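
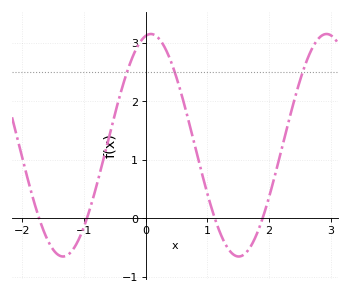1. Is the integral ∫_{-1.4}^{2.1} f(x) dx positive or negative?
positive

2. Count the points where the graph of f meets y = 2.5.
3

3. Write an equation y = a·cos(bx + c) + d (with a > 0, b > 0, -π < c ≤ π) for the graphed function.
y = 1.9cos(2.21x - 0.19) + 1.25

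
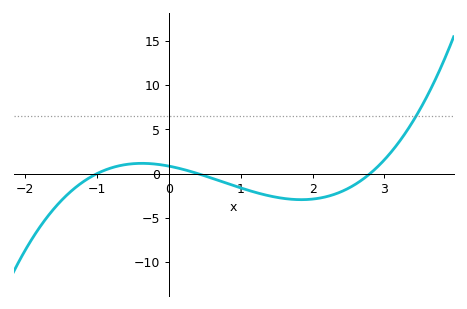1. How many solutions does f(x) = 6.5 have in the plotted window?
1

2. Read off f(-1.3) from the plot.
-1.5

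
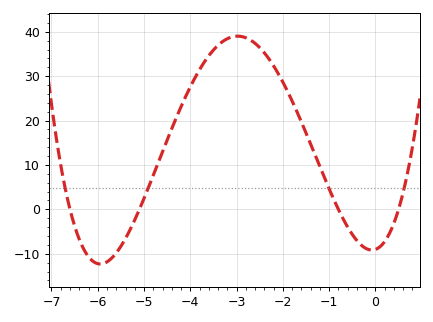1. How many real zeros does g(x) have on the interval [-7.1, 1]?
4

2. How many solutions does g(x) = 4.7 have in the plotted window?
4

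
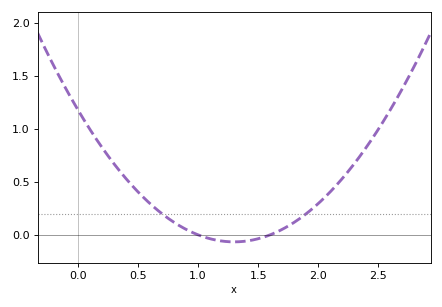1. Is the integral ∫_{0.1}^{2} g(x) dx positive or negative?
positive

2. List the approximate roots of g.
1, 1.6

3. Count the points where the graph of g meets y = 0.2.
2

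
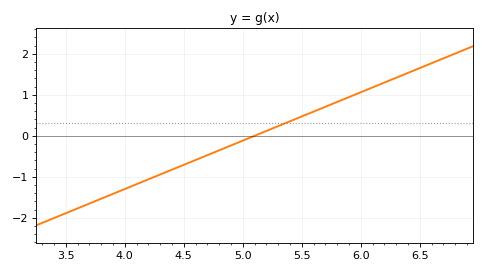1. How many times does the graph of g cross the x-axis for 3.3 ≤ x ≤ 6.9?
1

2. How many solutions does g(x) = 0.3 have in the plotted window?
1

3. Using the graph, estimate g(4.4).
-0.826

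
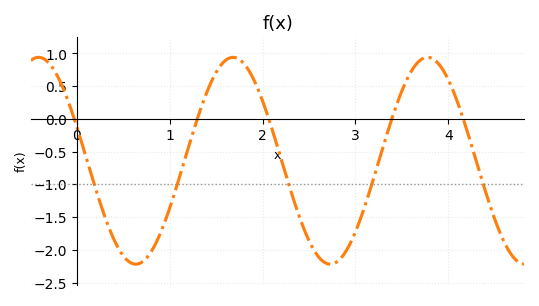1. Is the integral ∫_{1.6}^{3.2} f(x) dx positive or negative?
negative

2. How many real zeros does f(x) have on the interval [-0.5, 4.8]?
5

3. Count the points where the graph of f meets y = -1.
5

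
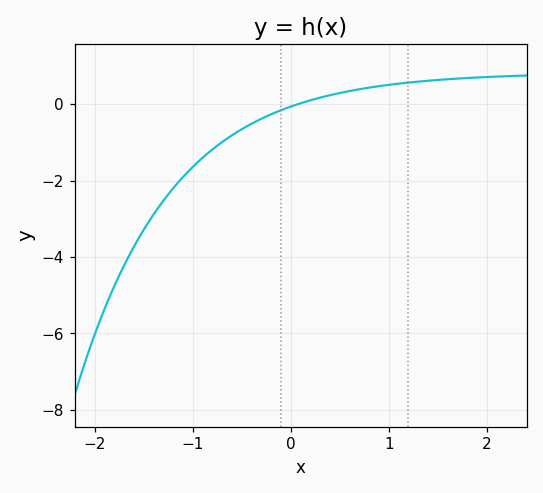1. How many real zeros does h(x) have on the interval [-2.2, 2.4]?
1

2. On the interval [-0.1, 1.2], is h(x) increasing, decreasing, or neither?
increasing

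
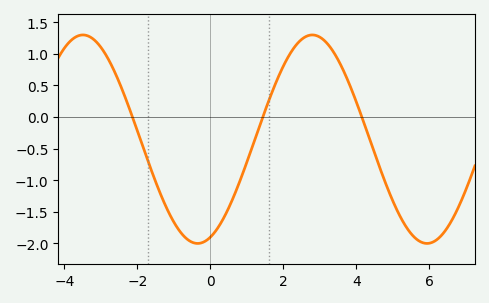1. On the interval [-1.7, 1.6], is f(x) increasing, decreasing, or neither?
neither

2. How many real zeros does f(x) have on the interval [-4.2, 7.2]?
3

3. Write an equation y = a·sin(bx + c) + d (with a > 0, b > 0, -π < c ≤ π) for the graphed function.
y = 1.65sin(1x - 1.22) - 0.35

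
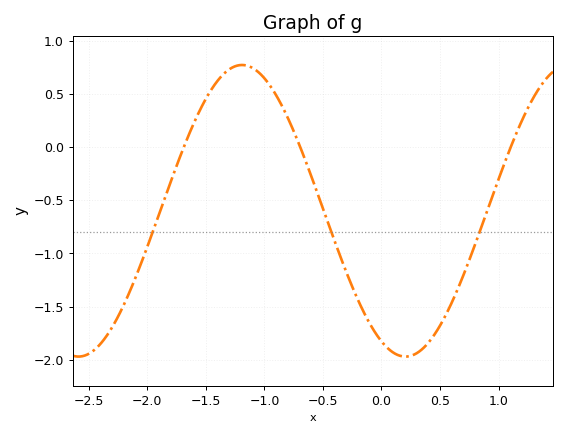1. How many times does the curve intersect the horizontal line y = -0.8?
3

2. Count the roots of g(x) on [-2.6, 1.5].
3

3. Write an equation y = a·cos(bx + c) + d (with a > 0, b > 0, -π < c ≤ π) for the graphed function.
y = 1.37cos(2.2x + 2.7) - 0.6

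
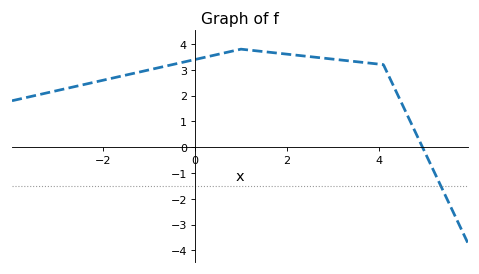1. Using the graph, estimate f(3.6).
3.3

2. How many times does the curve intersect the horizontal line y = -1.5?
1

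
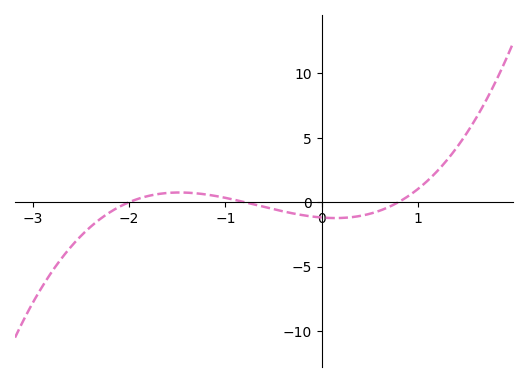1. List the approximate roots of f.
-2, -0.8, 0.8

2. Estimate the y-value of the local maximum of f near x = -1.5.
0.5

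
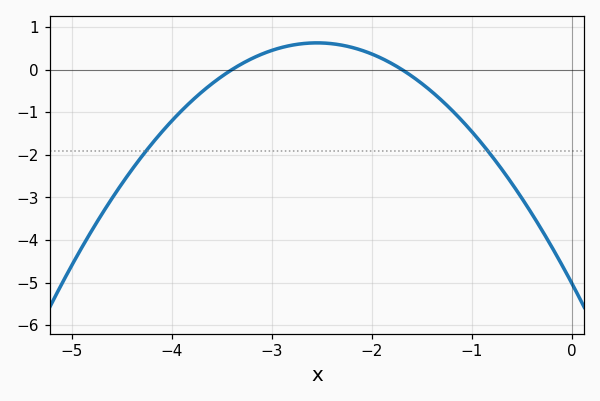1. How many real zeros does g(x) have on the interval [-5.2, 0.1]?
2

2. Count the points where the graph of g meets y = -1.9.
2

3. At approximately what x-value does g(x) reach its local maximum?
-2.5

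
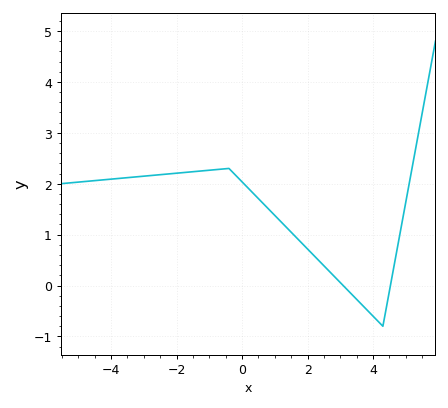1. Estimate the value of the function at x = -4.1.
2.08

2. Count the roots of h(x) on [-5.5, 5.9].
2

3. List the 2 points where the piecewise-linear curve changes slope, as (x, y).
(-0.4, 2.3); (4.3, -0.8)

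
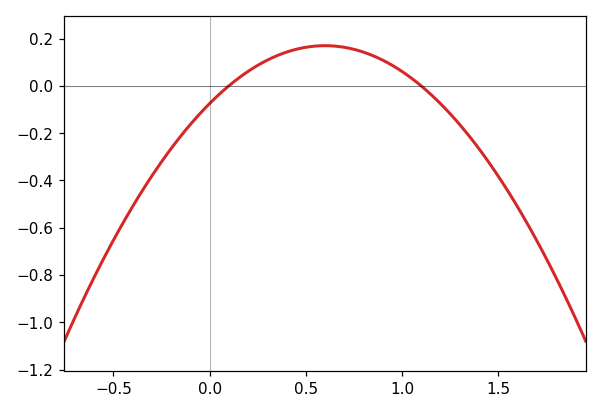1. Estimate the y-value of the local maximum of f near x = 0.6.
0.17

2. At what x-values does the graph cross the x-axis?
0.1, 1.1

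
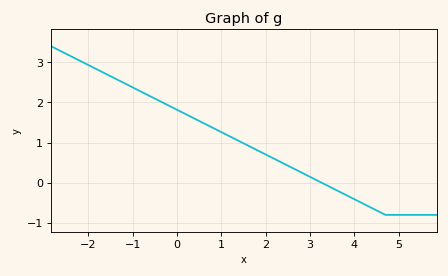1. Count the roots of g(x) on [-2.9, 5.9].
1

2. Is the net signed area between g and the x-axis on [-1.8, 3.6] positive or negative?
positive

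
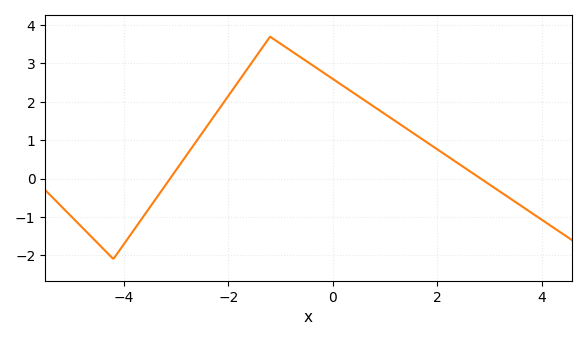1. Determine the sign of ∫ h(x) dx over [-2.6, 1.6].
positive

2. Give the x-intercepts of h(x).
-3.11, 2.83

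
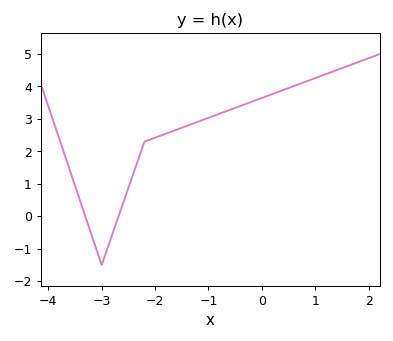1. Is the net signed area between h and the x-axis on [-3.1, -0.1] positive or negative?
positive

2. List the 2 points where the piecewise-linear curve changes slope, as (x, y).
(-3, -1.5); (-2.2, 2.3)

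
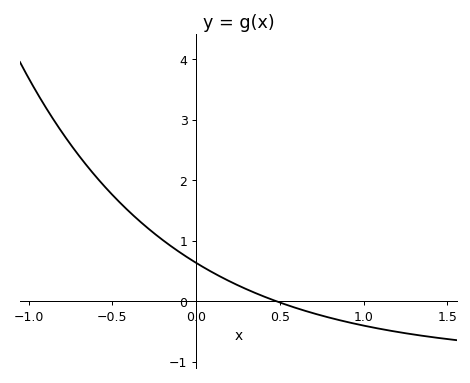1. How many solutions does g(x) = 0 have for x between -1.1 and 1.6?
1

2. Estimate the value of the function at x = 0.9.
-0.346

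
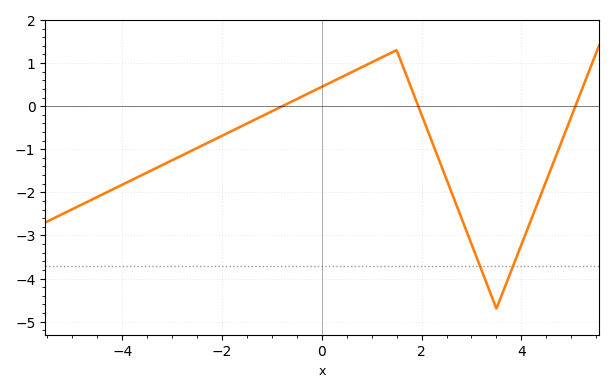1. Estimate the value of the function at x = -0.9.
-0.1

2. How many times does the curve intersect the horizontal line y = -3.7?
2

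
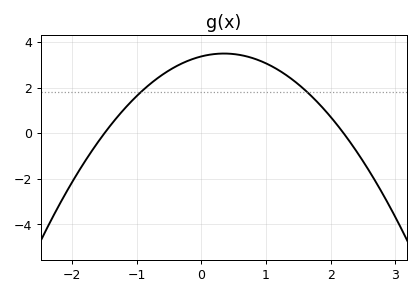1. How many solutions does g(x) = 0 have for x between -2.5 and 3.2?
2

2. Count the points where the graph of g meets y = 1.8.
2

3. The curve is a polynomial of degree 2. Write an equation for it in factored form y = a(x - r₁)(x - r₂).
y = -1.02(x + 1.5)(x - 2.2)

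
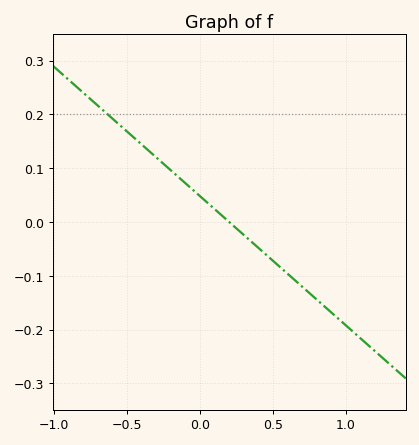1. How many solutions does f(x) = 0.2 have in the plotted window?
1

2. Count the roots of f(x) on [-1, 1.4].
1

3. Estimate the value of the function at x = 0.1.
0.02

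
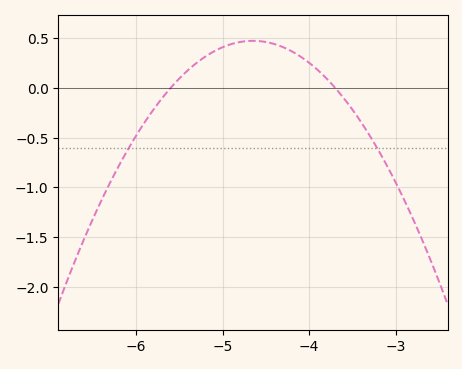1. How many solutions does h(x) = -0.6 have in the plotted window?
2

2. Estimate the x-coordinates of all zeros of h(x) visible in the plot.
-5.6, -3.7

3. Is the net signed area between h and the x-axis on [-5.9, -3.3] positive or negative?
positive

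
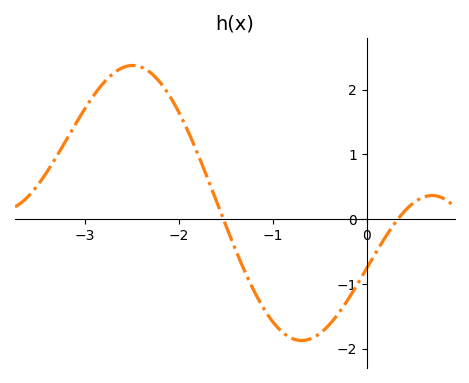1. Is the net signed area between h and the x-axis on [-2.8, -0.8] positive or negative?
positive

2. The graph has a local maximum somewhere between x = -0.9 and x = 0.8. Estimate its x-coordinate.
0.695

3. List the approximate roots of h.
-1.53, 0.331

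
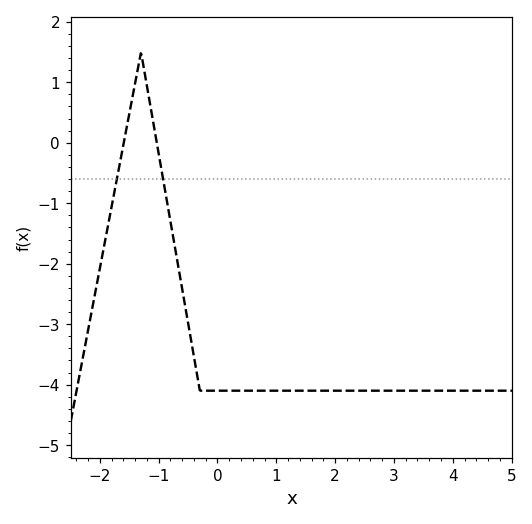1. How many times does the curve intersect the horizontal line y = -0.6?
2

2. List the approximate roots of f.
-1.59, -1.03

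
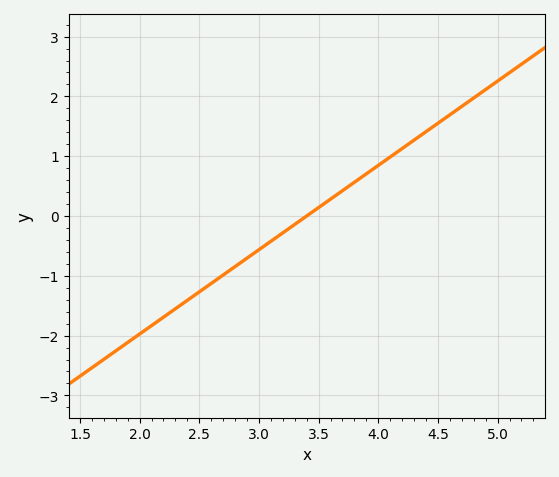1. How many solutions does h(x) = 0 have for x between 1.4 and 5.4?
1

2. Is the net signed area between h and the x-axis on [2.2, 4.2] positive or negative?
negative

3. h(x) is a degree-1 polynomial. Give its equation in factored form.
y = 1.41(x - 3.4)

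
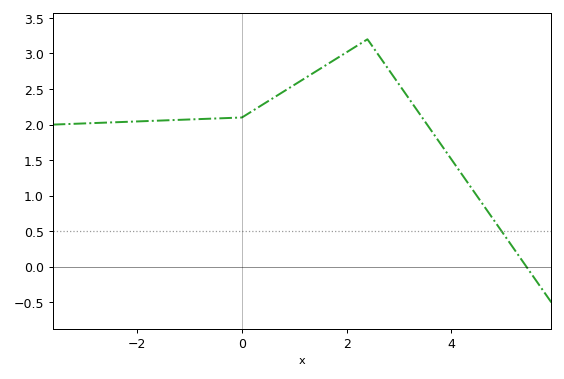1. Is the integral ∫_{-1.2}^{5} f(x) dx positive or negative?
positive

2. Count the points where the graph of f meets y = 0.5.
1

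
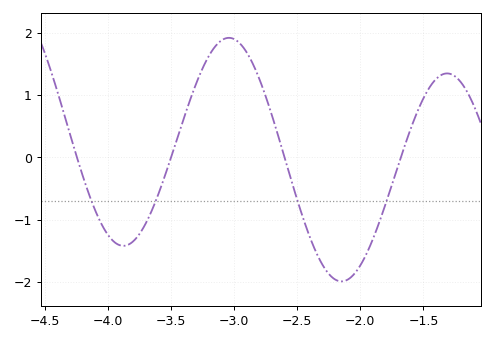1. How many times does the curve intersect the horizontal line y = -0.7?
4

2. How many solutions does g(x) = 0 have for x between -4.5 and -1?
4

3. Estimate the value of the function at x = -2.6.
-0.009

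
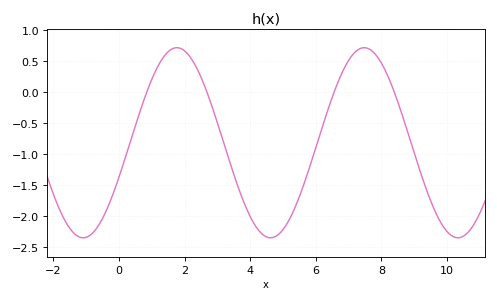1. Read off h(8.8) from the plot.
-0.642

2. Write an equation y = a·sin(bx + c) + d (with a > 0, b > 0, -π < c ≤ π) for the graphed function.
y = 1.53sin(1.1x - 0.372) - 0.82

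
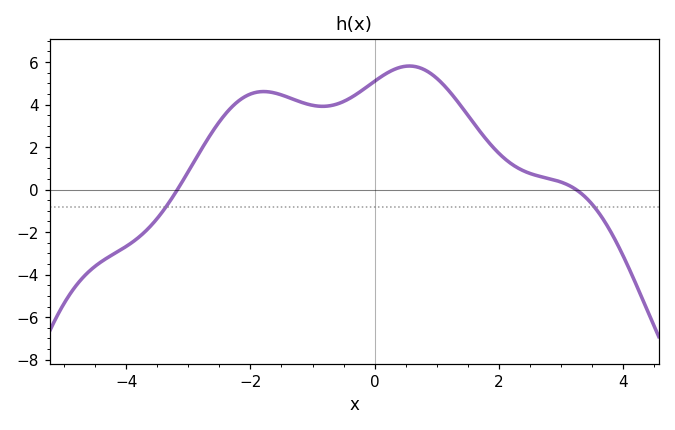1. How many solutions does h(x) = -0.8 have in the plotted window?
2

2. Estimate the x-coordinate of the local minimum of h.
-0.8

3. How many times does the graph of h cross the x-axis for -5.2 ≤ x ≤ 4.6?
2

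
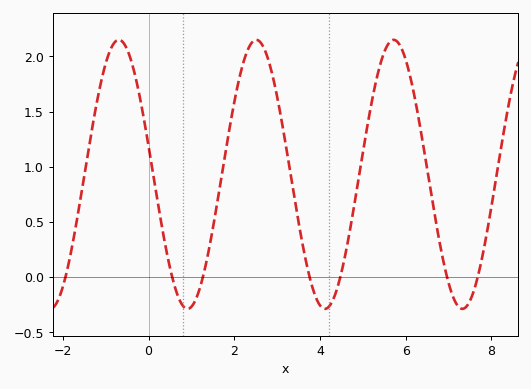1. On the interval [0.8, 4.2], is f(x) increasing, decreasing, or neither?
neither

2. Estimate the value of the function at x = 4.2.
-0.25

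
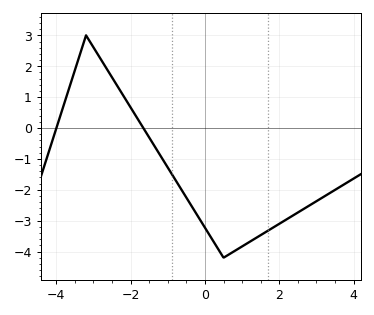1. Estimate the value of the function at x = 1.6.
-3.39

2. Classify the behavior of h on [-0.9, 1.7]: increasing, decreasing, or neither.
neither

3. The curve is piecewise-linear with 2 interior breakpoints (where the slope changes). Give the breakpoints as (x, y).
(-3.2, 3); (0.5, -4.2)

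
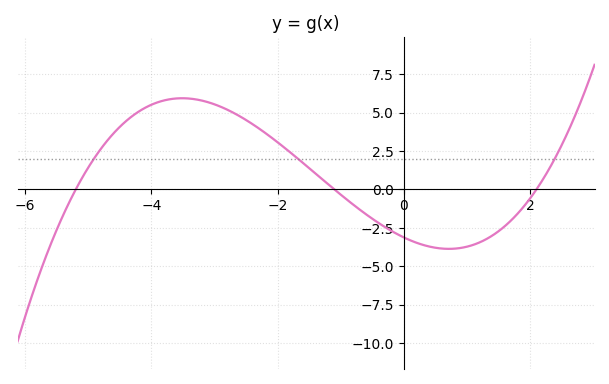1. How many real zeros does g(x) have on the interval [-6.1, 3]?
3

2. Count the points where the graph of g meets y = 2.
3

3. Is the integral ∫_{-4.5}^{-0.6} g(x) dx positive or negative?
positive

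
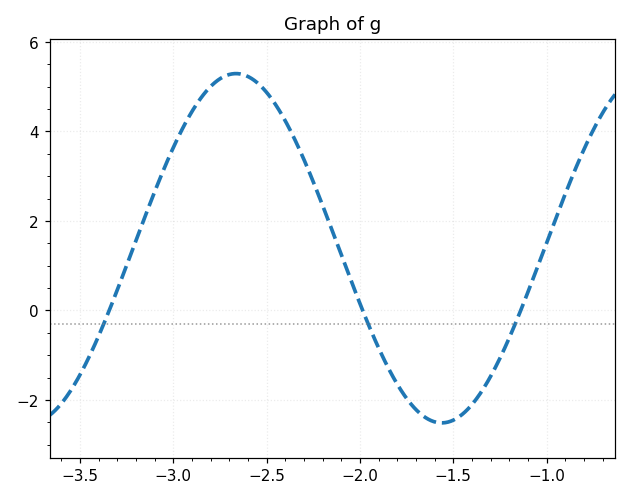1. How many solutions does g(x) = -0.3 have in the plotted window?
3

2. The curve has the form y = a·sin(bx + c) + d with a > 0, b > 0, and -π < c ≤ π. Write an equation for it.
y = 3.9sin(2.85x + 2.88) + 1.39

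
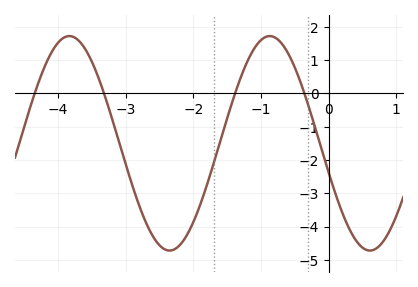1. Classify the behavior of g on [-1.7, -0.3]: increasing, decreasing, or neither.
neither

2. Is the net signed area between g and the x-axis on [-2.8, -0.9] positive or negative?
negative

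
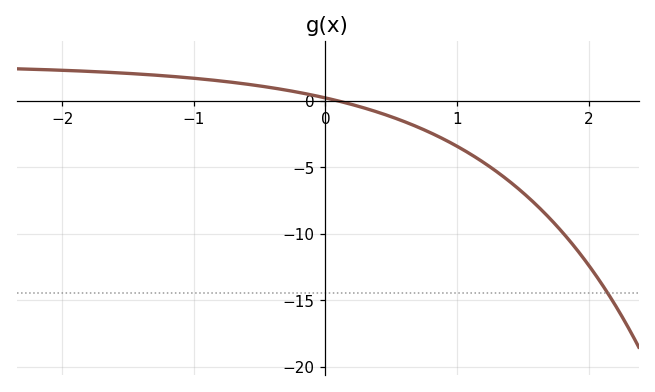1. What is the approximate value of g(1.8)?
-10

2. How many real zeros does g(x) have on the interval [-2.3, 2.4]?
1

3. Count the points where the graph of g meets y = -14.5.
1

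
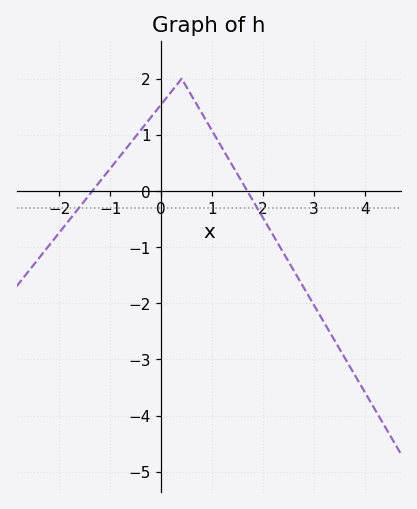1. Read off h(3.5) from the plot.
-2.81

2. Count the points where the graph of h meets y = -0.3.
2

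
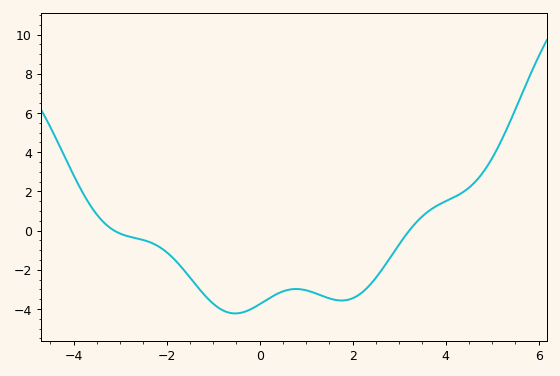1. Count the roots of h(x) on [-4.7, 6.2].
2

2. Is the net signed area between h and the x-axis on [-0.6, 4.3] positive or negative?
negative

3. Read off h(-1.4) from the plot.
-2.68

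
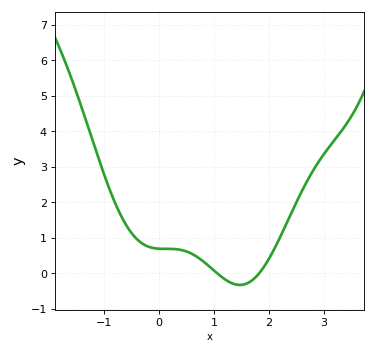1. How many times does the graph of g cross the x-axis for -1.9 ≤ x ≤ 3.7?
2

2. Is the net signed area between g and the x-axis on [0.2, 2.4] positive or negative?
positive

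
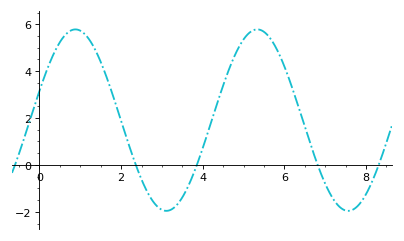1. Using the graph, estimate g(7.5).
-1.94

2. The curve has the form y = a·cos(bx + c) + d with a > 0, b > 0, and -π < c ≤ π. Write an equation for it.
y = 3.87cos(1.41x - 1.24) + 1.91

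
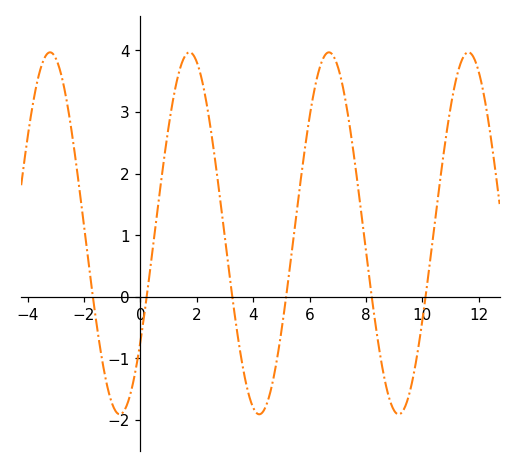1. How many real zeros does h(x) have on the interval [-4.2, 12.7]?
6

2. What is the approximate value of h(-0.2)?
-1.26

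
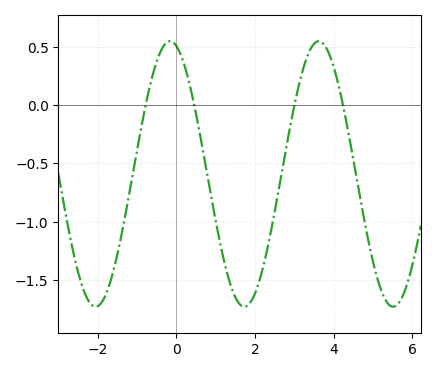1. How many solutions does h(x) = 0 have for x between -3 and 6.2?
4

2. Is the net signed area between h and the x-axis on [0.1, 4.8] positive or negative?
negative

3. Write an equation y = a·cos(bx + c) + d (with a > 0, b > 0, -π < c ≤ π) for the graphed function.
y = 1.14cos(1.66x + 0.27) - 0.59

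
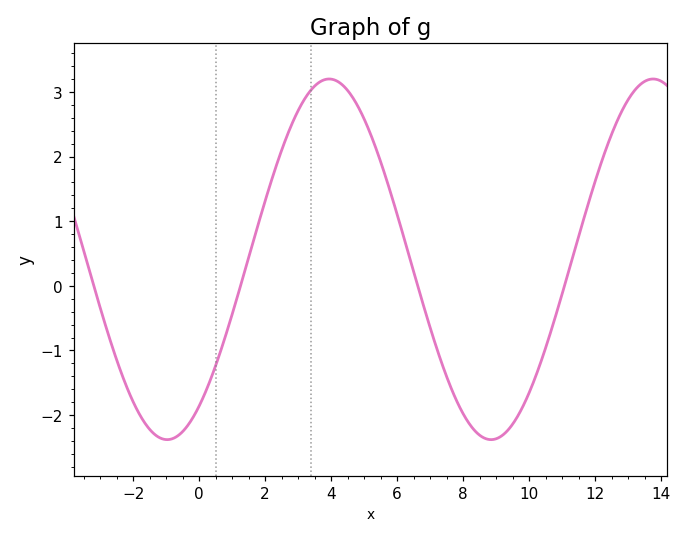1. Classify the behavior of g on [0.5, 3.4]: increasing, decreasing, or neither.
increasing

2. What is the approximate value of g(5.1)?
2.47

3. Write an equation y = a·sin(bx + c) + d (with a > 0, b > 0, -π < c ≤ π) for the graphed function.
y = 2.79sin(0.64x - 0.952) + 0.41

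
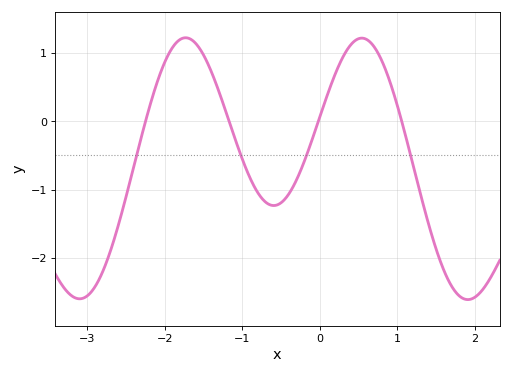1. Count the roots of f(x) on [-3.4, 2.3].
4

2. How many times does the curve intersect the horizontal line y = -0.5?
4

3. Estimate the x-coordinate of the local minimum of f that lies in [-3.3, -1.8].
-3.1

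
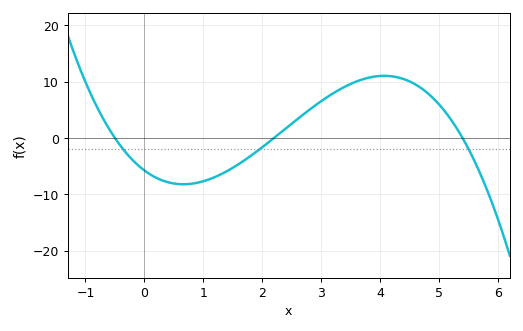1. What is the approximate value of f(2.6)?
3.37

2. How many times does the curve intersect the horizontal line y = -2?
3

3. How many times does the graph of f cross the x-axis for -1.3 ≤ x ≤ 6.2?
3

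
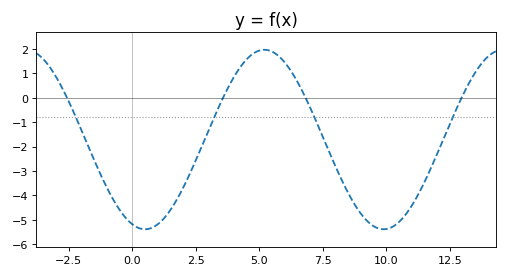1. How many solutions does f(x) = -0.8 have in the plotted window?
4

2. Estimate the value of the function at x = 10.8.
-4.72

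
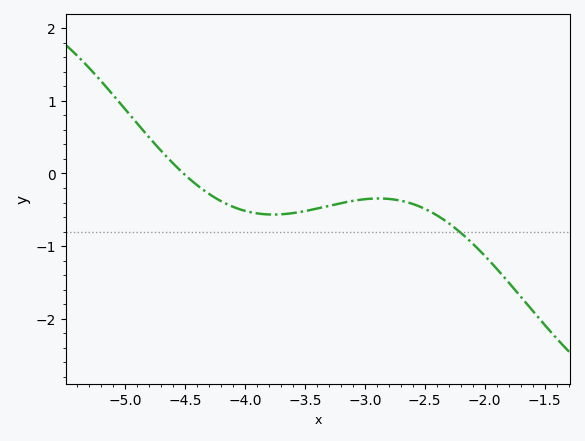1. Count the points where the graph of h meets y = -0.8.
1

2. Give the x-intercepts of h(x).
-4.5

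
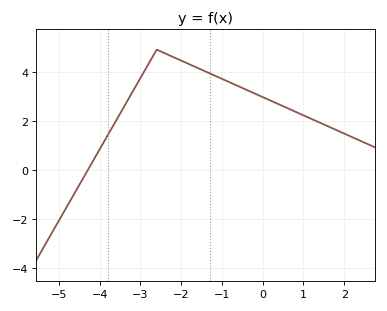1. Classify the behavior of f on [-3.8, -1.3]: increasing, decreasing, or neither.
neither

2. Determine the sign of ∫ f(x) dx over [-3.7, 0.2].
positive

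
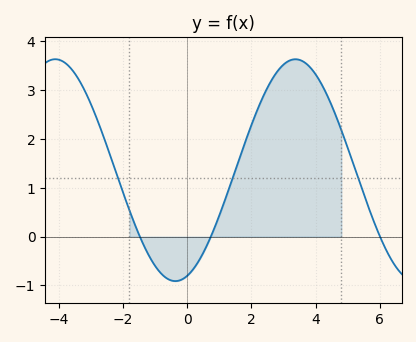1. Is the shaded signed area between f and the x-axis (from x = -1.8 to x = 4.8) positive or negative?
positive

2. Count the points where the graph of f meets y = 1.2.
3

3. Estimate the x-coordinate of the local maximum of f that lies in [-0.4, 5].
3.37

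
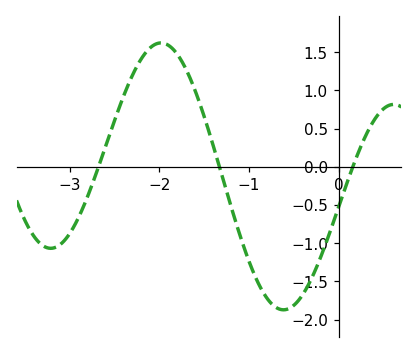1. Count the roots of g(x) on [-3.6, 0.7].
3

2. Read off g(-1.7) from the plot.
1.27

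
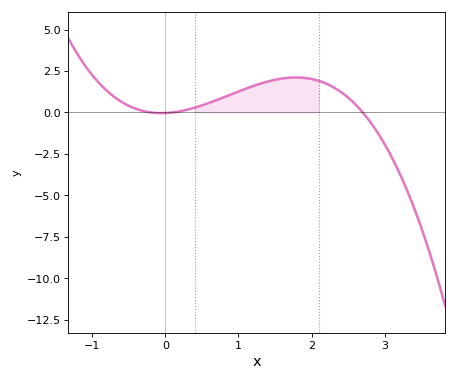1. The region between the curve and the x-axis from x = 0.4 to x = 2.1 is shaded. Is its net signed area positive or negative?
positive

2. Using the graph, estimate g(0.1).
0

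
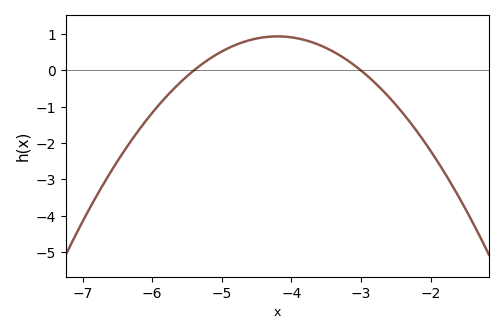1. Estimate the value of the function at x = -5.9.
-0.9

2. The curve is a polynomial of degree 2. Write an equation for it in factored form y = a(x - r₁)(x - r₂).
y = -0.65(x + 5.4)(x + 3)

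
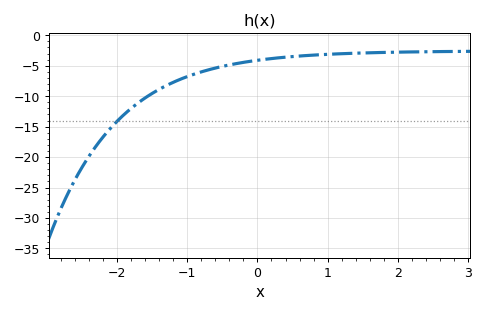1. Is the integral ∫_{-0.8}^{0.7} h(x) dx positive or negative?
negative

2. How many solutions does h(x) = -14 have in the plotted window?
1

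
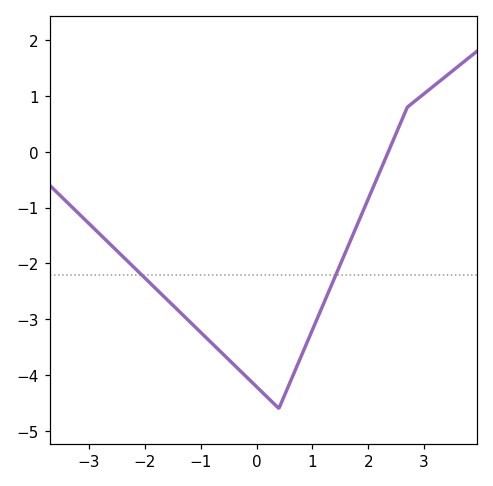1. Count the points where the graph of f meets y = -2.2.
2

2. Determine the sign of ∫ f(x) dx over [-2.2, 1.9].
negative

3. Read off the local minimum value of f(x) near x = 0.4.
-4.6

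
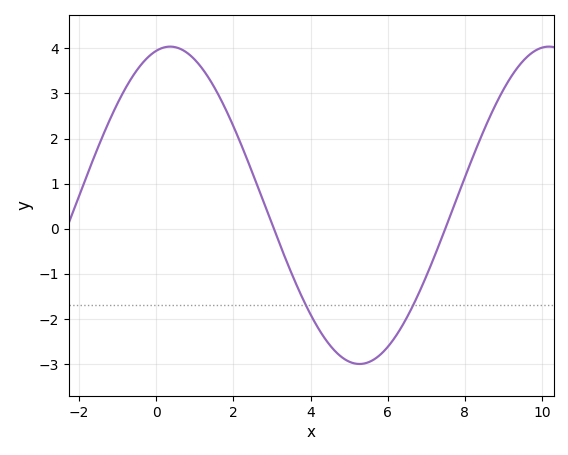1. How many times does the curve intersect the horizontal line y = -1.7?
2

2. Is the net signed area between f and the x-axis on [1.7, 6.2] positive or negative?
negative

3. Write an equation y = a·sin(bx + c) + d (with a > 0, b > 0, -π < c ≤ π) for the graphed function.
y = 3.52sin(0.64x + 1.34) + 0.52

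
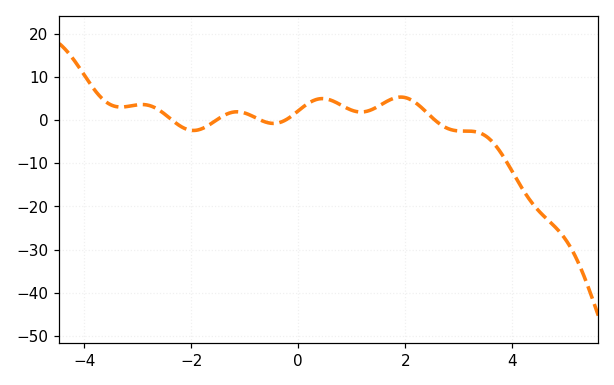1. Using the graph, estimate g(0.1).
3.11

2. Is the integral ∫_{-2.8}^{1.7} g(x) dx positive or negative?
positive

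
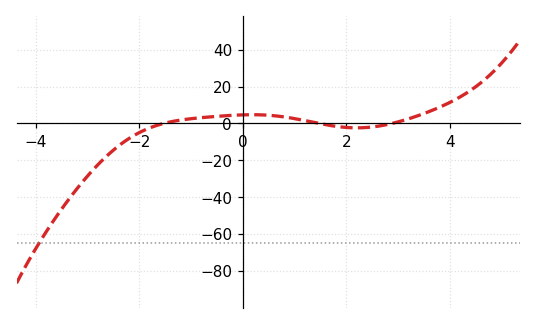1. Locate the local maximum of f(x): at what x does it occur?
0.2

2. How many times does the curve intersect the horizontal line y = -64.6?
1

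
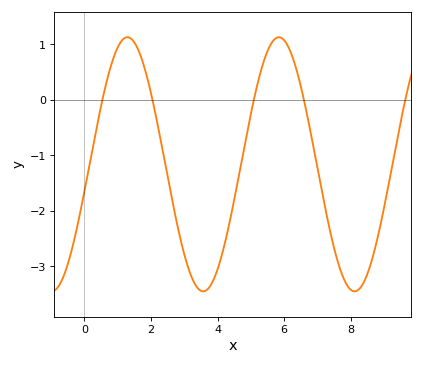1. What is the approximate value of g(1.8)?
0.6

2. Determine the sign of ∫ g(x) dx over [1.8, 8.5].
negative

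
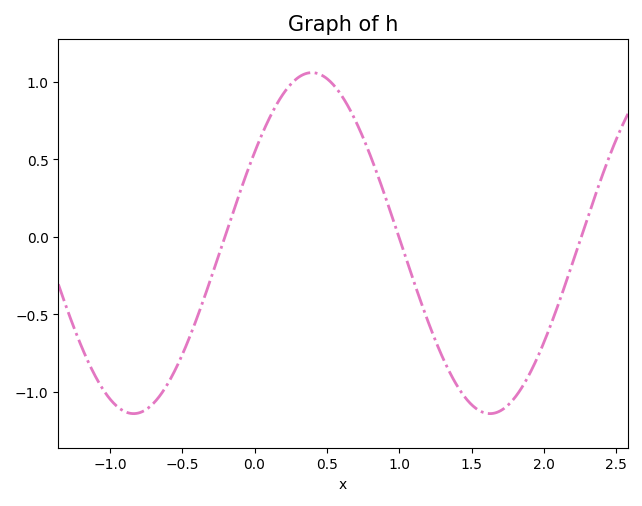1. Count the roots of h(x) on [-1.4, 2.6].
3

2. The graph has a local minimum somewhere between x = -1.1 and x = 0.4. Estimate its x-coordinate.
-0.837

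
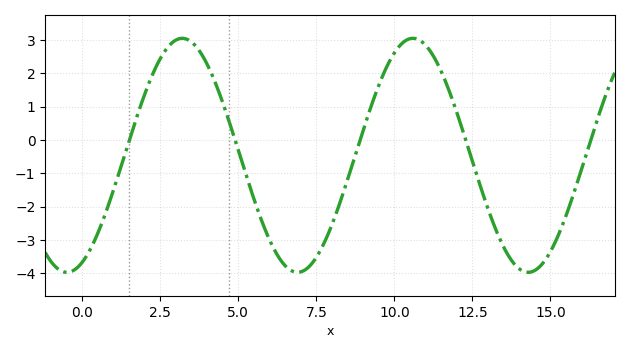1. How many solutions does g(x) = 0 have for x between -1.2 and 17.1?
5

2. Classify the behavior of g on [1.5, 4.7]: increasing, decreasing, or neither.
neither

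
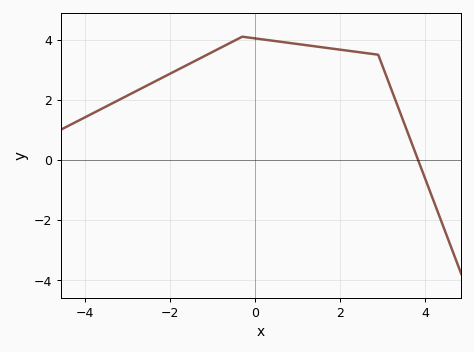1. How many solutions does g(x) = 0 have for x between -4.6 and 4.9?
1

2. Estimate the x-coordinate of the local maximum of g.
-0.2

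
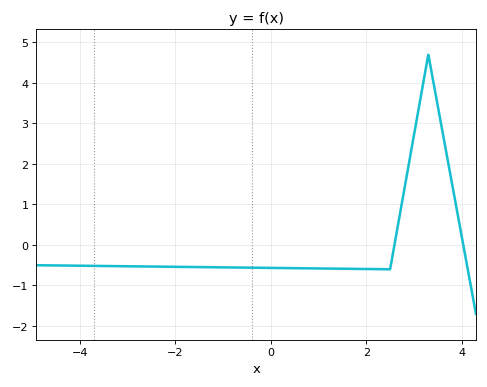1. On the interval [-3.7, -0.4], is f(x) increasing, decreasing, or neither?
decreasing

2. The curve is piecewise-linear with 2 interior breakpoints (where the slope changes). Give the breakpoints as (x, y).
(2.5, -0.6); (3.3, 4.7)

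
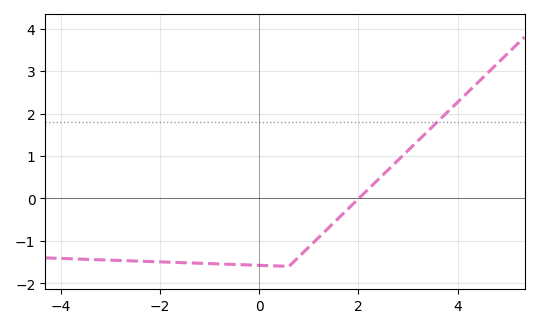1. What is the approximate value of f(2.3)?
0.334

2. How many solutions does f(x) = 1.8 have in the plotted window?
1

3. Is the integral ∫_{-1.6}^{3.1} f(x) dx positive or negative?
negative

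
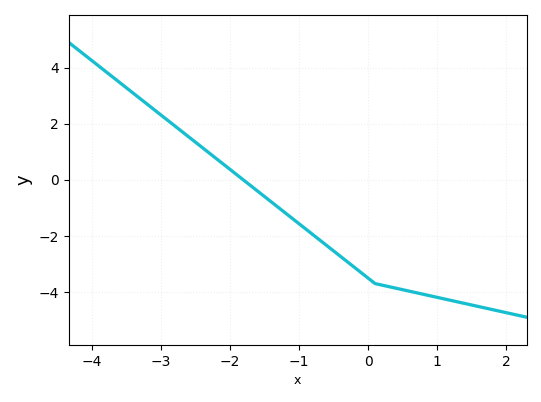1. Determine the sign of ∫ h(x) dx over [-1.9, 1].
negative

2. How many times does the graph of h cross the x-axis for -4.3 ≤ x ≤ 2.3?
1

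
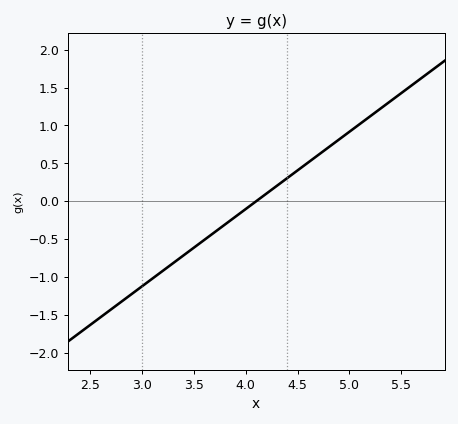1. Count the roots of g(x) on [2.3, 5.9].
1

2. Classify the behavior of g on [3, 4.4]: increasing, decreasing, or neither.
increasing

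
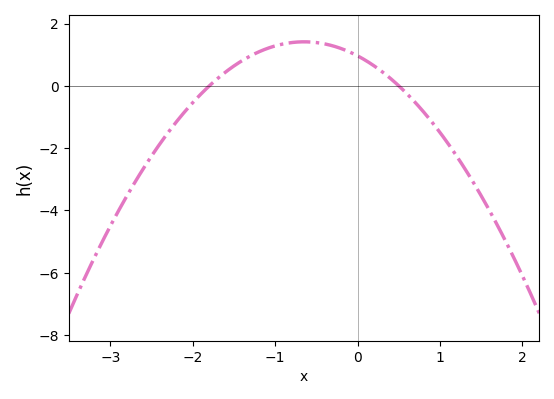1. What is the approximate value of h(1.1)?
-1.8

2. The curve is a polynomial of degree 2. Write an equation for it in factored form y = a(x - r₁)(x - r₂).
y = -1.07(x + 1.8)(x - 0.5)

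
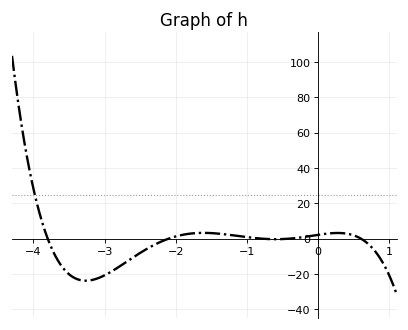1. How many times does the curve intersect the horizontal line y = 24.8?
1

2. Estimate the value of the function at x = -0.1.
2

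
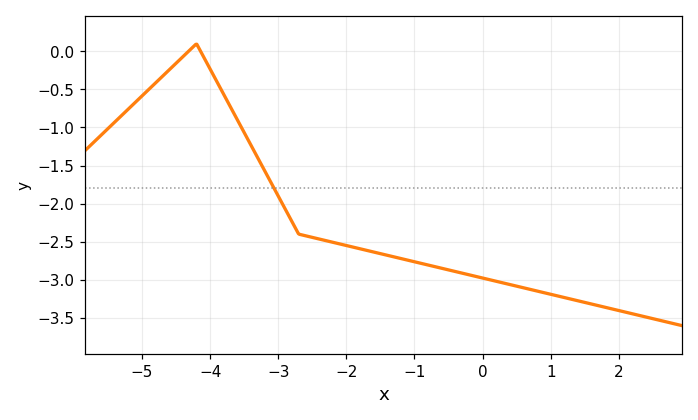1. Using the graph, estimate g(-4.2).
0.1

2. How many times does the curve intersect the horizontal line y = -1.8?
1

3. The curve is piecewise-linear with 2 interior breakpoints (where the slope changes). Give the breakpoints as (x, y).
(-4.2, 0.1); (-2.7, -2.4)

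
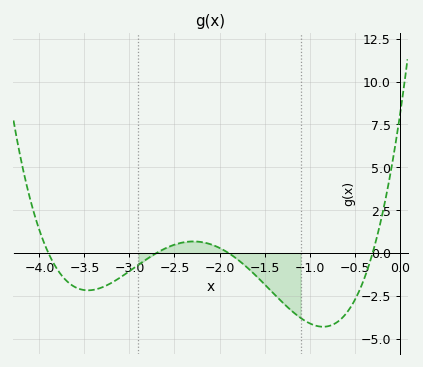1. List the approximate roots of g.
-3.9, -2.7, -1.9, -0.3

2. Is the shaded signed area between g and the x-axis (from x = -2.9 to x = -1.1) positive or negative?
negative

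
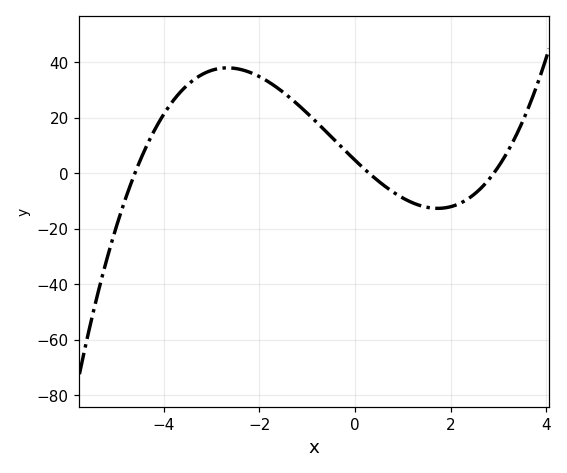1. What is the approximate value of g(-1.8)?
32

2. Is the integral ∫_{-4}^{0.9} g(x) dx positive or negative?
positive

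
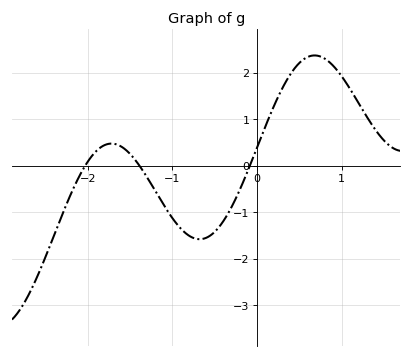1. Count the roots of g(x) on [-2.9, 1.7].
3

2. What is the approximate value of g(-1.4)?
0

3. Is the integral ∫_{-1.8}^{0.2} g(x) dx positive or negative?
negative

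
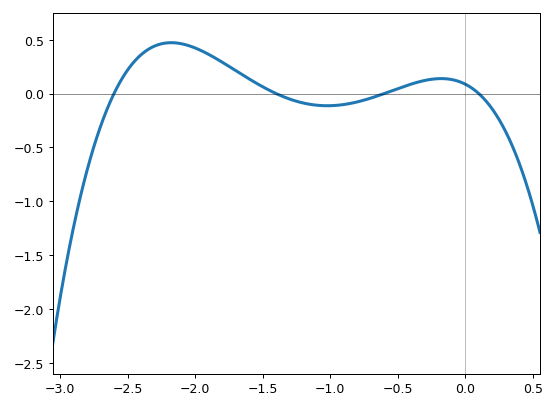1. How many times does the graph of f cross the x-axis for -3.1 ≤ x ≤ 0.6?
4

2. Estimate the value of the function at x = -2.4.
0.35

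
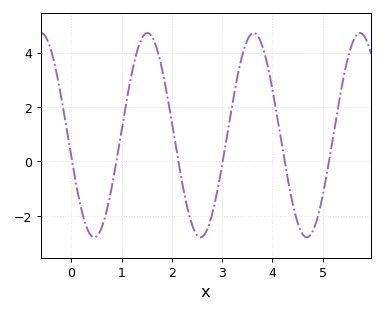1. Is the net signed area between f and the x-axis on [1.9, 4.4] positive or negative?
positive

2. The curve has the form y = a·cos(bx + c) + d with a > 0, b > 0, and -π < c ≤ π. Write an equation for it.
y = 3.76cos(3x + 1.8) + 0.96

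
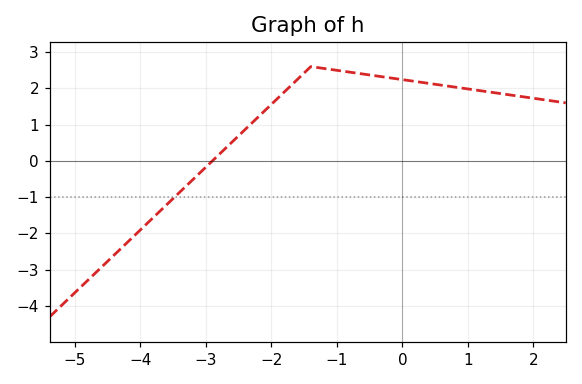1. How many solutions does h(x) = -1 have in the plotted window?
1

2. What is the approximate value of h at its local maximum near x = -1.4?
2.6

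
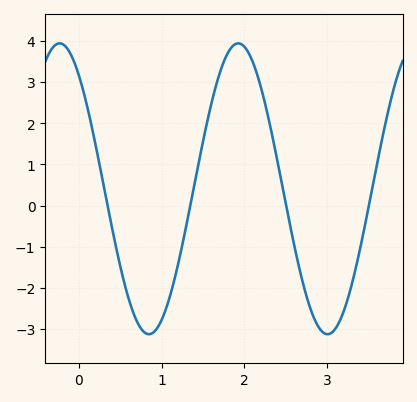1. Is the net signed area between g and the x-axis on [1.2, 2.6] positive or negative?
positive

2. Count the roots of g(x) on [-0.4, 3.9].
4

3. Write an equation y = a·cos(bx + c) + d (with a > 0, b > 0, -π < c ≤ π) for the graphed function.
y = 3.53cos(2.91x + 0.68) + 0.41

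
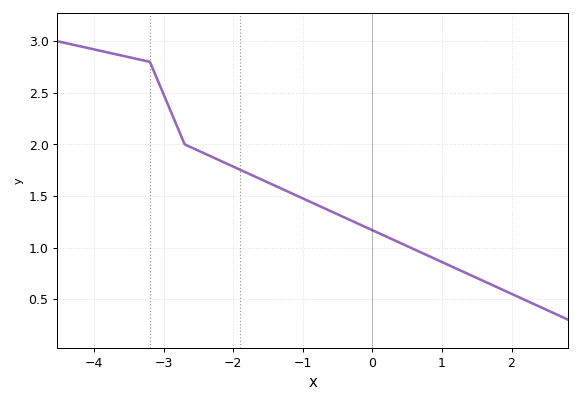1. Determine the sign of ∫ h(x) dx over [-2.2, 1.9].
positive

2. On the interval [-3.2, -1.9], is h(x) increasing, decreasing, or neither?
decreasing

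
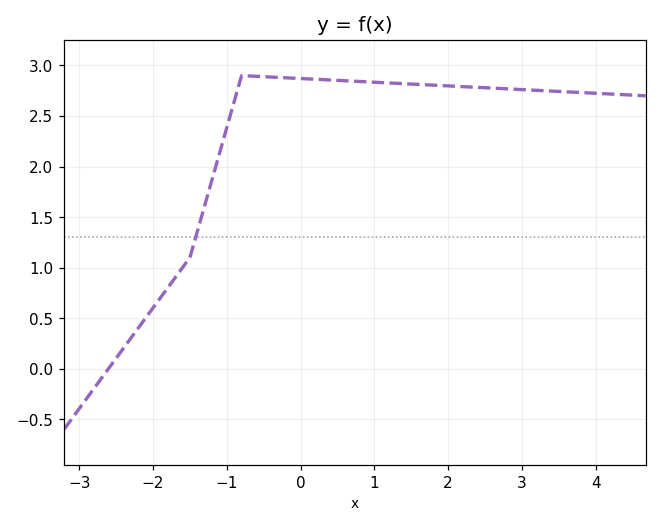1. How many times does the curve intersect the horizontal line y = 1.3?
1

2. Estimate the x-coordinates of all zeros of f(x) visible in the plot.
-2.6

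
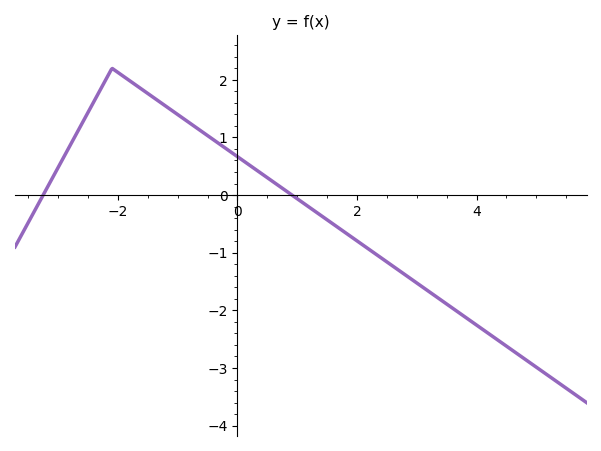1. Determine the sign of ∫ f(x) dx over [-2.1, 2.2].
positive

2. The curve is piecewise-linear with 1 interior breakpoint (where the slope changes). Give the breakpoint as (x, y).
(-2.1, 2.2)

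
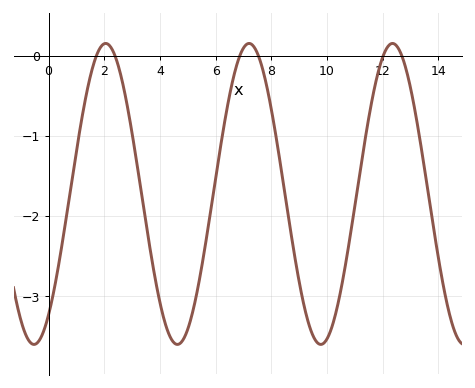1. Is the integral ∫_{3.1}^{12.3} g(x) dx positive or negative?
negative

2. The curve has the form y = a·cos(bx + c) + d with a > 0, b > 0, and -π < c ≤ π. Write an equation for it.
y = 1.88cos(1.22x - 2.5) - 1.72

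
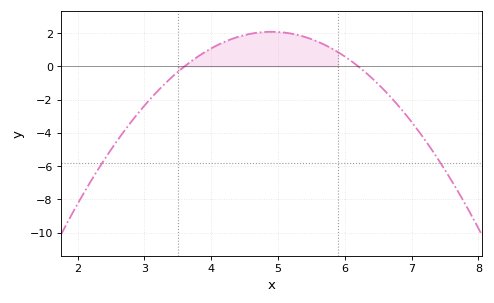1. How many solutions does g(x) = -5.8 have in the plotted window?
2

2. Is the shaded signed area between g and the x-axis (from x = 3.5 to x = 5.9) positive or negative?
positive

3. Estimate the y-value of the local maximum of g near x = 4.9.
2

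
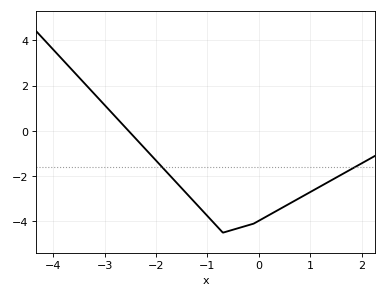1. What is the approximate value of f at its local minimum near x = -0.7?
-4.4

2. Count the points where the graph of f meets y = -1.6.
2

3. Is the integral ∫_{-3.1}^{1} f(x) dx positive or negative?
negative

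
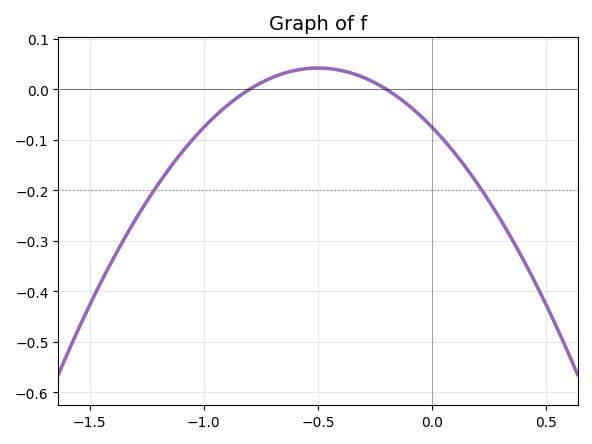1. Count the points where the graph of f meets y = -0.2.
2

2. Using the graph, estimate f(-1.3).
-0.259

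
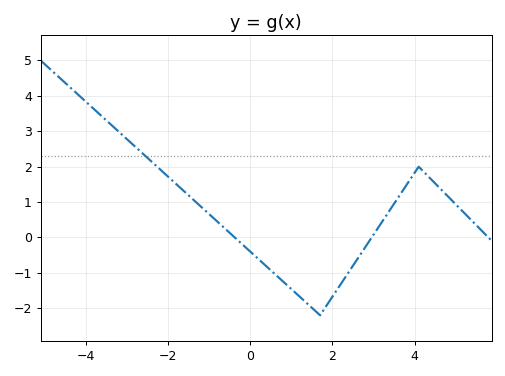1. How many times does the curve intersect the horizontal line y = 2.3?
1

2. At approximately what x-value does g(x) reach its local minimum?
1.6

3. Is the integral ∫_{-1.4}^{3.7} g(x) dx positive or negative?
negative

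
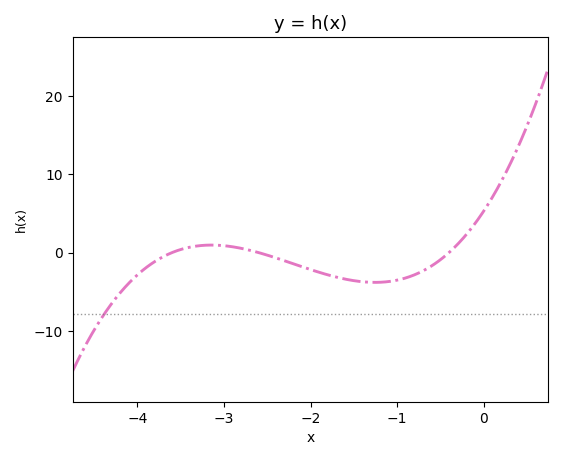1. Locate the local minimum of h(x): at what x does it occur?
-1.3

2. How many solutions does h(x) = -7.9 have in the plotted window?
1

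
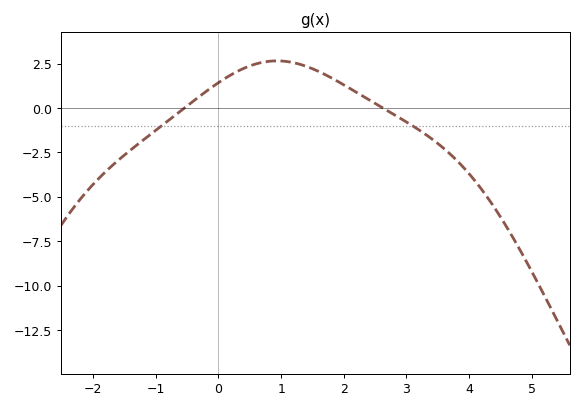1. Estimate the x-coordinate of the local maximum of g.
1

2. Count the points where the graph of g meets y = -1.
2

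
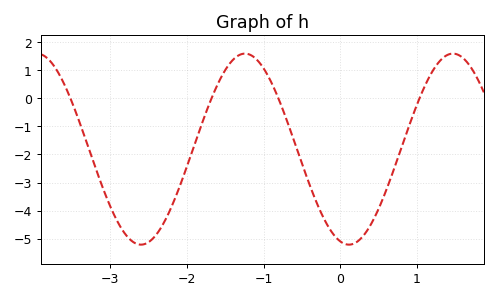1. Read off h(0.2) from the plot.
-5.1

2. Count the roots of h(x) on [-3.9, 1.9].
4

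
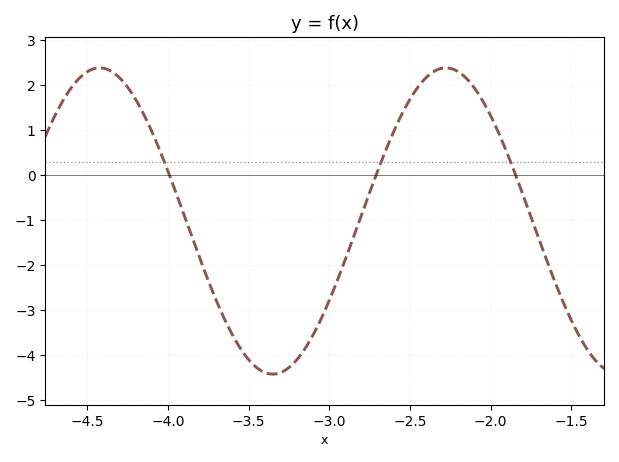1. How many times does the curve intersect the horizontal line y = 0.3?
3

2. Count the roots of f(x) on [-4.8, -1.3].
3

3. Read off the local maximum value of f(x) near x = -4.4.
2.4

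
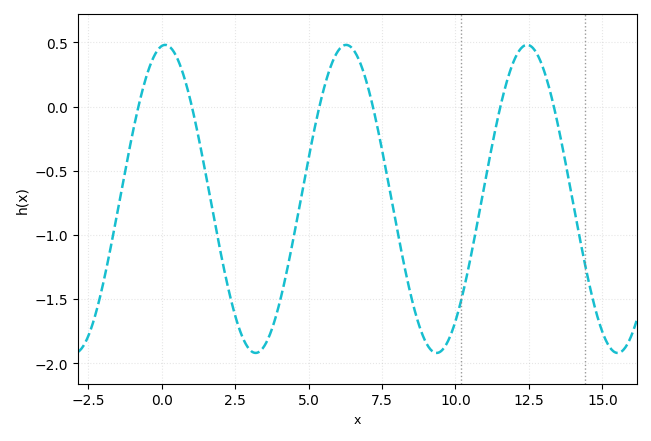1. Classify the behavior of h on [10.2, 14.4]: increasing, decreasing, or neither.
neither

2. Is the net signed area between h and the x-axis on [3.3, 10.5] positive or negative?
negative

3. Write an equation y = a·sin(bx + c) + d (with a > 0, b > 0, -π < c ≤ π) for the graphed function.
y = 1.2sin(1x + 1.5) - 0.72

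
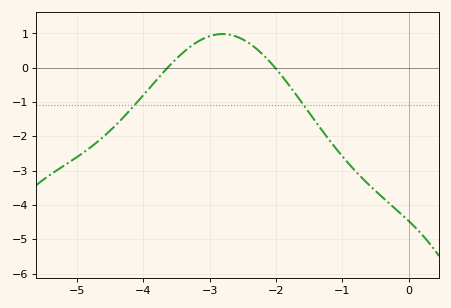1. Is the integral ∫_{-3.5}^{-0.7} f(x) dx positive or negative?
negative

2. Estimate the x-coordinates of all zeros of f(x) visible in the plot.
-3.6, -2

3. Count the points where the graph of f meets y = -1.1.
2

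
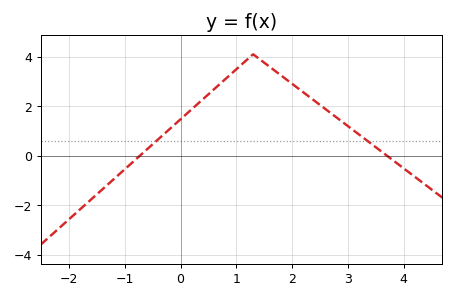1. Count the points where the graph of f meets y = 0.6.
2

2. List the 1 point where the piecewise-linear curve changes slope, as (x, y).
(1.3, 4.1)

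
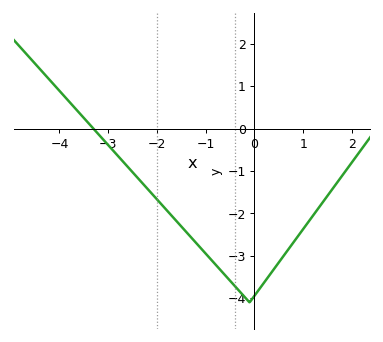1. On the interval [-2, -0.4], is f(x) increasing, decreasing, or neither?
decreasing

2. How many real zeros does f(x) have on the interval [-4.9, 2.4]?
1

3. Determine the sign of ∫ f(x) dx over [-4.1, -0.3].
negative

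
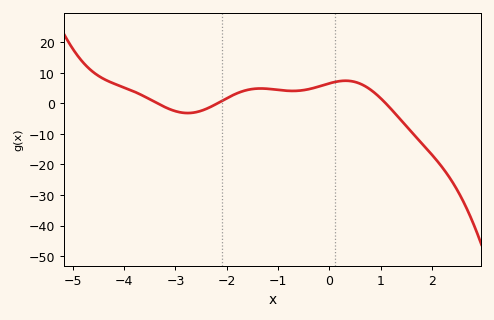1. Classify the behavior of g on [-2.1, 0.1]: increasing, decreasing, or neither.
neither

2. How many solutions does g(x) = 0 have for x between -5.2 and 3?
3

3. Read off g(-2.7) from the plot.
-3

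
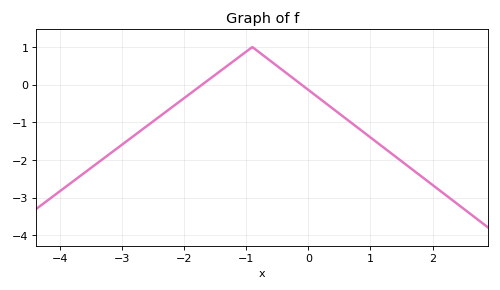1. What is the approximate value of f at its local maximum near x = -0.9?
1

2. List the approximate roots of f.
-1.7, -0.1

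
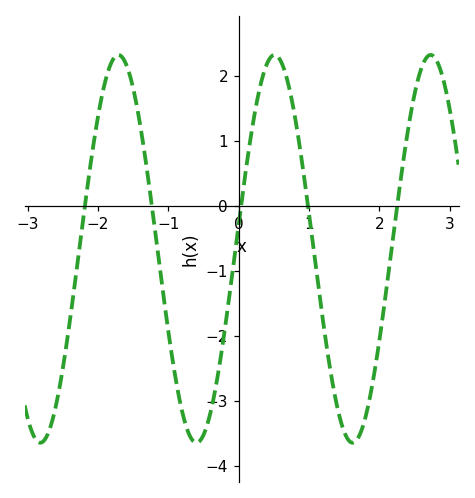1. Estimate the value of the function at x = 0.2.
1.3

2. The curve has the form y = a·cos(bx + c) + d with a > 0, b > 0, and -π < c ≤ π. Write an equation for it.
y = 2.98cos(2.8x - 1.4) - 0.66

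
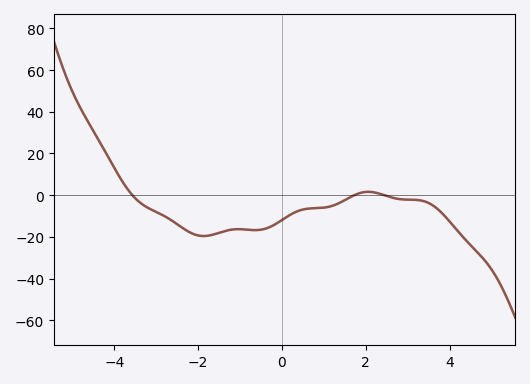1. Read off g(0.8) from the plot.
-6.24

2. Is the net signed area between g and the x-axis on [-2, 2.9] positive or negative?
negative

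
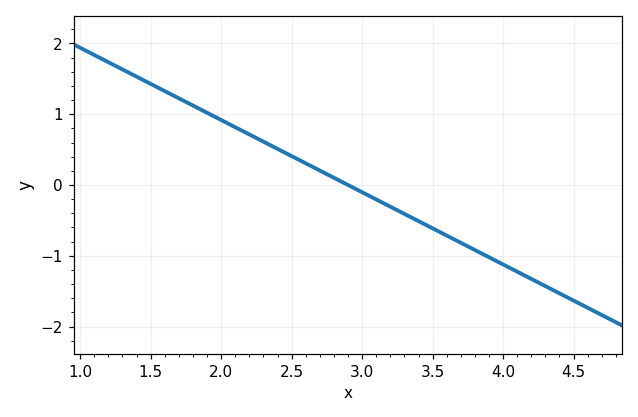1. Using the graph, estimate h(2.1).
0.816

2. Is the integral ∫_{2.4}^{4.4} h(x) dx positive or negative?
negative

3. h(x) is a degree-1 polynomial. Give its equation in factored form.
y = -1.02(x - 2.9)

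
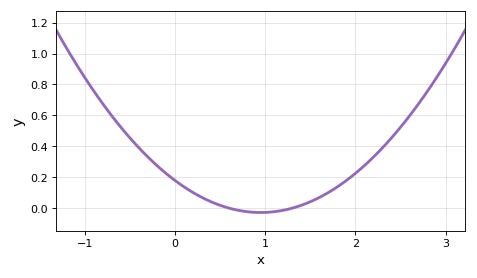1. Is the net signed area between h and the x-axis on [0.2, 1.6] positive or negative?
positive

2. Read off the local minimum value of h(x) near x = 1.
-0.028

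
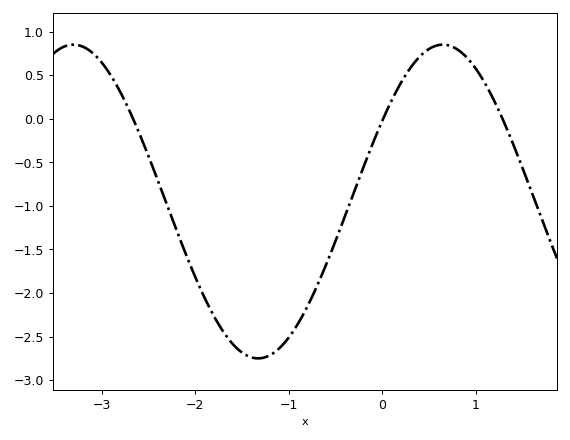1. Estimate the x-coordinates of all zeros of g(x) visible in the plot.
-2.7, 0, 1.3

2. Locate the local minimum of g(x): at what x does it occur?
-1.3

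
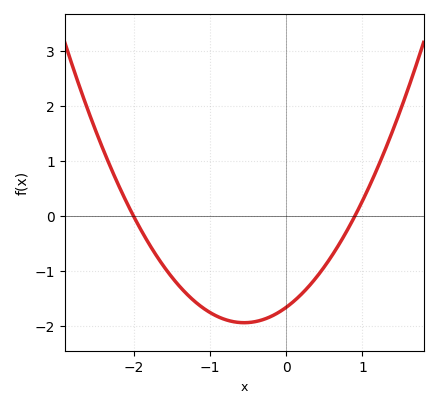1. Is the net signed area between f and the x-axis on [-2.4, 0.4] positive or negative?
negative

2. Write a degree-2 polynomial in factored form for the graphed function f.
y = 0.92(x + 2)(x - 0.9)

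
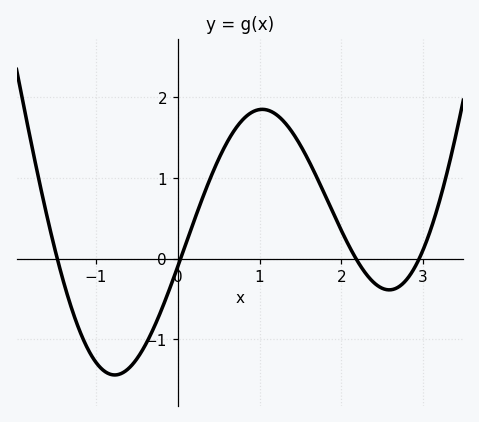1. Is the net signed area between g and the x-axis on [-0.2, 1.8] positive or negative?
positive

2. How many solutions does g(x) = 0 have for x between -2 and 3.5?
4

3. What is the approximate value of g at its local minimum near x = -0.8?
-1.4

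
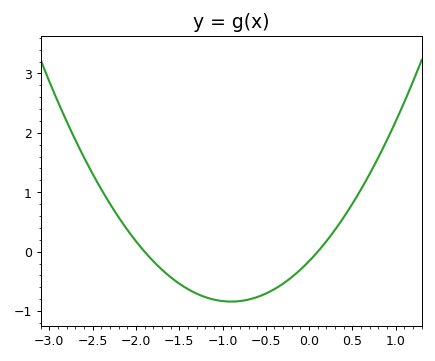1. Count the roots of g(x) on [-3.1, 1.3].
2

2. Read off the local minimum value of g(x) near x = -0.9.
-0.8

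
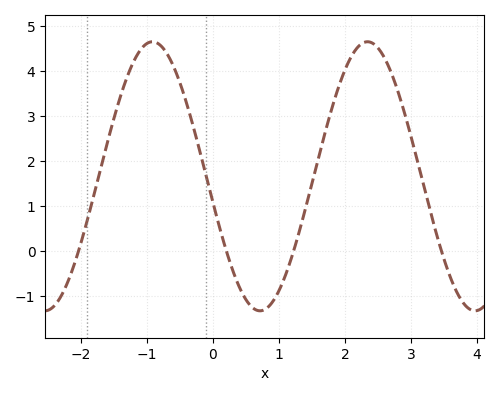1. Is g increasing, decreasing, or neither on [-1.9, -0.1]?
neither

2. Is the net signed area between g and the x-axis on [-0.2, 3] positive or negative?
positive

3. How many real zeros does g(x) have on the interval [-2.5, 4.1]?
4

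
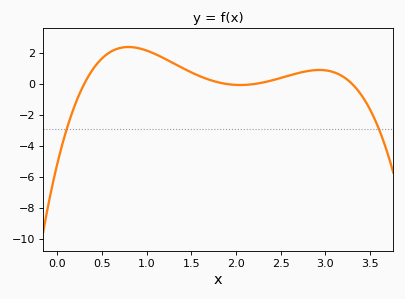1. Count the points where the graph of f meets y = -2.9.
2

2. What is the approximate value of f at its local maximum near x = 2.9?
1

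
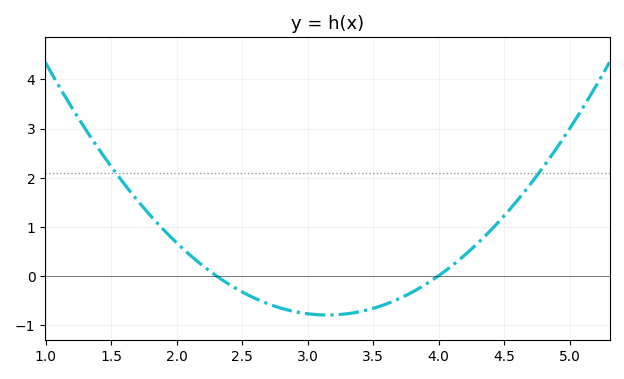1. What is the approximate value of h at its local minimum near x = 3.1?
-0.802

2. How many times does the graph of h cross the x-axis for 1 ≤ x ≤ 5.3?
2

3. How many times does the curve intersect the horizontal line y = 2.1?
2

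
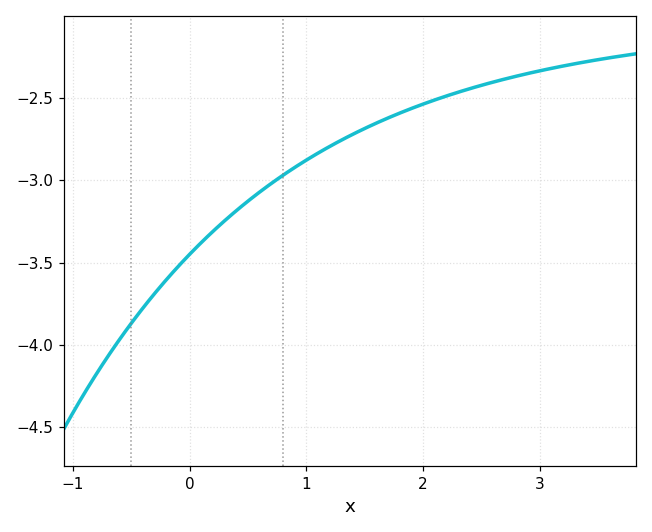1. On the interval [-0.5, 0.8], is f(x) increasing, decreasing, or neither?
increasing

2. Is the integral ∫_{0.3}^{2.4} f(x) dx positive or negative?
negative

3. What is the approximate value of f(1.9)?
-2.56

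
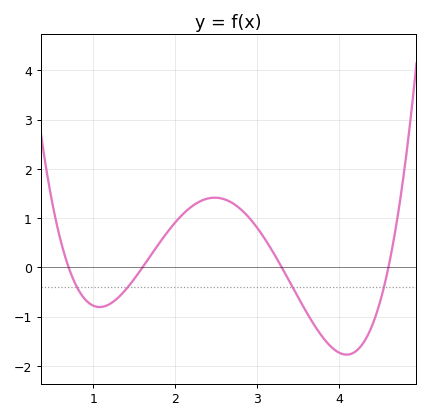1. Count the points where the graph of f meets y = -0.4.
4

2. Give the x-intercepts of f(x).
0.7, 1.6, 3.3, 4.6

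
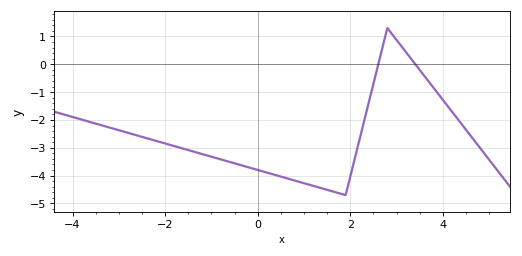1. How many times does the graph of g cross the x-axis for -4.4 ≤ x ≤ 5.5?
2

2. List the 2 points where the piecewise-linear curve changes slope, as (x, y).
(1.9, -4.7); (2.8, 1.3)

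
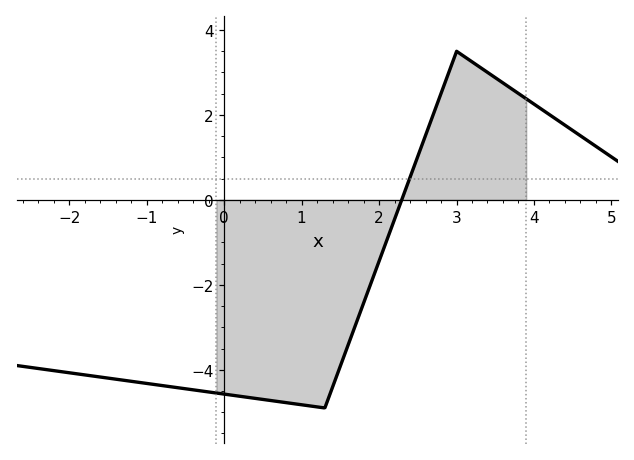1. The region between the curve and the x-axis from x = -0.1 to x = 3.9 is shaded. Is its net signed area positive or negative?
negative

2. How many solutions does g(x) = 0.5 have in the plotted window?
1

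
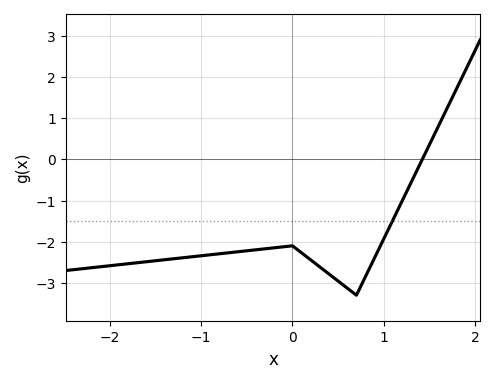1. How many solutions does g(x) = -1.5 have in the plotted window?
1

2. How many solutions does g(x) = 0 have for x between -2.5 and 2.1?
1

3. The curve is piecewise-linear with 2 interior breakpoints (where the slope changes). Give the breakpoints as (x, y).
(0, -2.1); (0.7, -3.3)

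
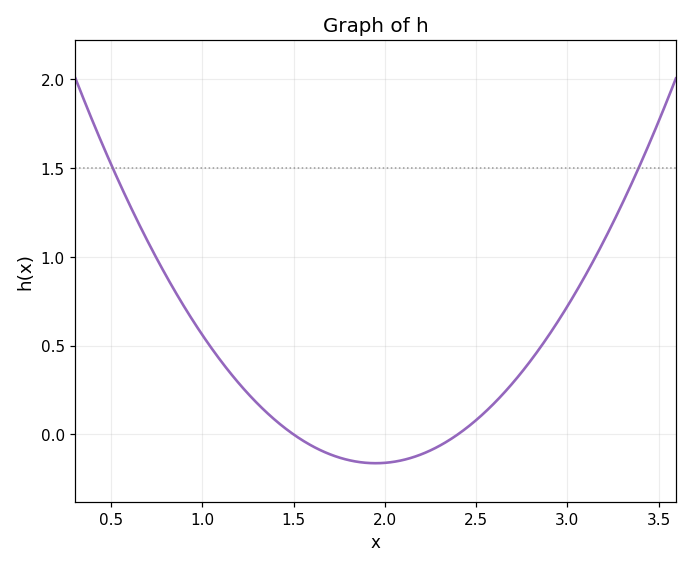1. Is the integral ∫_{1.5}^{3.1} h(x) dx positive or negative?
positive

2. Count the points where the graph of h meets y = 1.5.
2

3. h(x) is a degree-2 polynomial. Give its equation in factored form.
y = 0.8(x - 1.5)(x - 2.4)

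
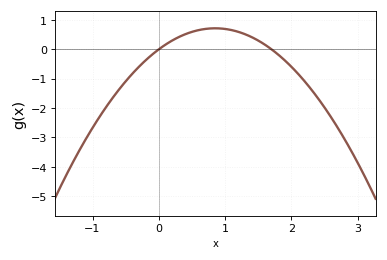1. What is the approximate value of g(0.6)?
0.653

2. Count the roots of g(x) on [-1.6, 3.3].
2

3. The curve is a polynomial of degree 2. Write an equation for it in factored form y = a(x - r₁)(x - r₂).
y = -0.99(x - 0)(x - 1.7)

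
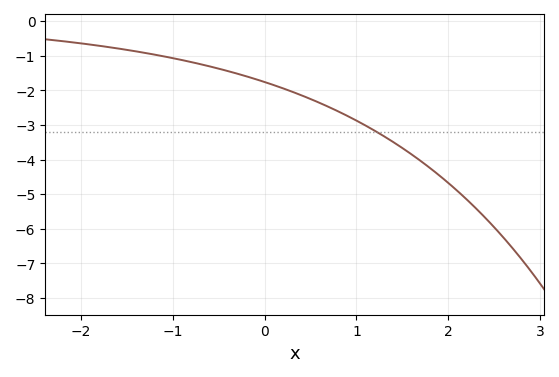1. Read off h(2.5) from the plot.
-5.96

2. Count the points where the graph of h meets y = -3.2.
1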